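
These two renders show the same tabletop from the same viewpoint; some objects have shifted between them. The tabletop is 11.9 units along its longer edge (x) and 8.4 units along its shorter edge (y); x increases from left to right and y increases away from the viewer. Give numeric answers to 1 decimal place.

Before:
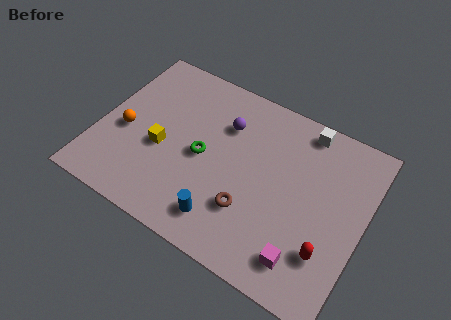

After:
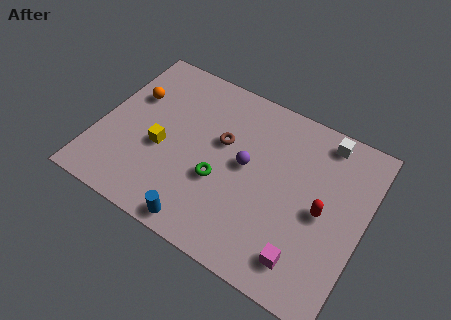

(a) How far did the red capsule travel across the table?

1.8

From (10.6, 2.3) to (10.1, 4.0), the red capsule covered √(0.5² + 1.7²) ≈ 1.8 units.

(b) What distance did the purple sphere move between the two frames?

1.9

The purple sphere was near (5.4, 6.0) before and (6.6, 4.5) after, so it travelled √(1.2² + 1.5²) ≈ 1.9 units.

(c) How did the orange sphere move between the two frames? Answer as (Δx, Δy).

(0.0, 1.9)

The orange sphere started near (1.2, 3.6) and ended near (1.2, 5.5).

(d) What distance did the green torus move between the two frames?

1.2

The green torus was near (4.7, 4.0) before and (5.6, 3.2) after, so it travelled √(0.9² + 0.8²) ≈ 1.2 units.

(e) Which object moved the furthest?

the brown torus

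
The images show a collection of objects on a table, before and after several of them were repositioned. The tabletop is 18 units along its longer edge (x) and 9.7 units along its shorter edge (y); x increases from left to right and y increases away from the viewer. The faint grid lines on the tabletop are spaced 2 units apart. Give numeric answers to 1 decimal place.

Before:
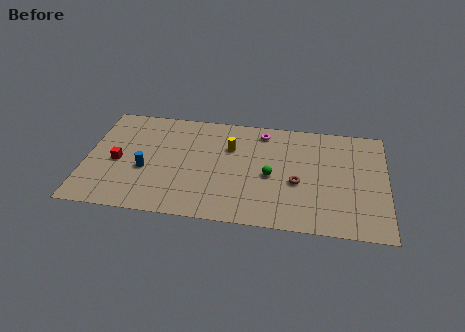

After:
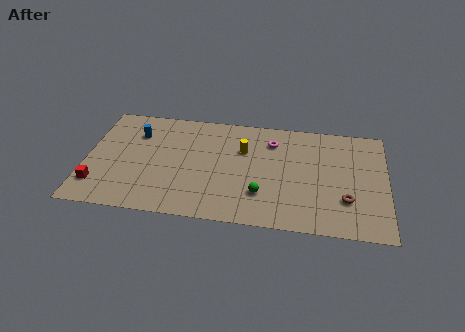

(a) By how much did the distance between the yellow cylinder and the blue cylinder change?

+0.8

The distance was about 5.7 in the first image and 6.5 in the second, so they moved 0.8 units further apart.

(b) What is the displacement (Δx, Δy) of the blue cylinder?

(-0.7, 3.2)

From the two frames, the blue cylinder sits at roughly (3.6, 3.9) before and (2.9, 7.1) after.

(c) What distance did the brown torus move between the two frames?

3.1

The brown torus was near (12.7, 4.0) before and (15.6, 2.9) after, so it travelled √(2.9² + 1.1²) ≈ 3.1 units.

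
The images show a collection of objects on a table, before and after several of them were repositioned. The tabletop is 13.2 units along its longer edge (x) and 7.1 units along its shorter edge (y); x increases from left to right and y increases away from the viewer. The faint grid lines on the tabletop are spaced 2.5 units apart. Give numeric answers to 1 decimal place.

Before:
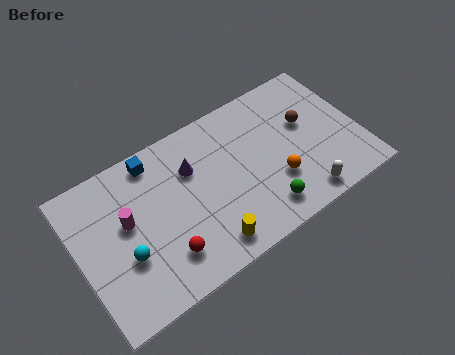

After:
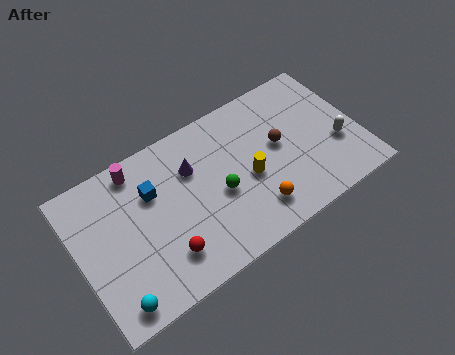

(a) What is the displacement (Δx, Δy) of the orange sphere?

(-1.2, -0.8)

The orange sphere was at about (9.1, 2.3) and moved to about (7.9, 1.5).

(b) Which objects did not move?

the red sphere and the purple cone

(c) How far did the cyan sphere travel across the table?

1.9

The cyan sphere moved from about (2.0, 2.6) to (1.2, 0.9), a distance of √(0.8² + 1.7²) ≈ 1.9.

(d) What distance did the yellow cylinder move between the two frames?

3.0

The yellow cylinder was near (5.6, 1.1) before and (7.9, 3.1) after, so it travelled √(2.3² + 2.0²) ≈ 3.0 units.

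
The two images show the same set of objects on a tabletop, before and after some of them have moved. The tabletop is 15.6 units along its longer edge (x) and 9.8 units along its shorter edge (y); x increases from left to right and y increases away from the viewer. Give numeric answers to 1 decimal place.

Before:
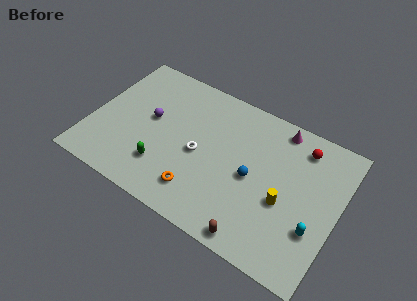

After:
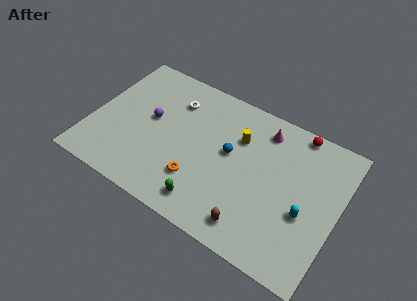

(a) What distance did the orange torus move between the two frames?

0.7

From (7.3, 2.0) to (7.1, 2.7), the orange torus covered √(0.2² + 0.7²) ≈ 0.7 units.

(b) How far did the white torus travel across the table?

3.6

The white torus moved from about (6.9, 4.5) to (4.8, 7.4), a distance of √(2.1² + 2.9²) ≈ 3.6.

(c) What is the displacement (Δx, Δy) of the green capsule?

(3.0, -1.0)

The green capsule was at about (4.9, 2.5) and moved to about (7.9, 1.5).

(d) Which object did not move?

the purple sphere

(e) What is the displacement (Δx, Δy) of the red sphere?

(-0.4, 0.9)

From the two frames, the red sphere sits at roughly (12.9, 8.1) before and (12.5, 9.0) after.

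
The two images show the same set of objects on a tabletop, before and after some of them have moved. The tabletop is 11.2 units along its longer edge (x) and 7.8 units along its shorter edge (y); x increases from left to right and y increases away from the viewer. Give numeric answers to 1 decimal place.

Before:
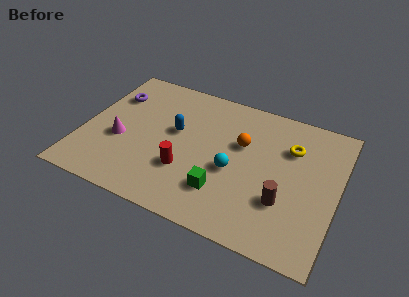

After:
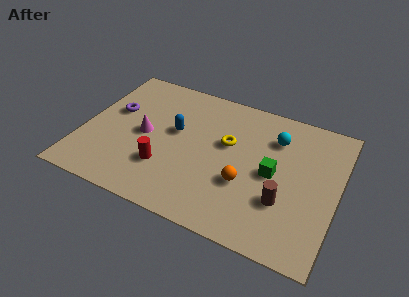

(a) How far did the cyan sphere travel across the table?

3.0

The cyan sphere was near (6.7, 3.3) before and (8.3, 5.8) after, so it travelled √(1.6² + 2.5²) ≈ 3.0 units.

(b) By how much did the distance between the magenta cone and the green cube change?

+0.9

The distance was about 4.8 in the first image and 5.7 in the second, so they moved 0.9 units further apart.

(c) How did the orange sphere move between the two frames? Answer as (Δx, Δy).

(0.4, -2.1)

The orange sphere was at about (6.9, 4.9) and moved to about (7.3, 2.8).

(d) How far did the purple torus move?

0.9

The purple torus moved from about (1.0, 5.6) to (1.2, 4.7), a distance of √(0.2² + 0.9²) ≈ 0.9.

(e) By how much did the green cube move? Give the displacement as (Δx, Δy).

(2.0, 1.8)

The green cube started near (6.4, 2.0) and ended near (8.4, 3.8).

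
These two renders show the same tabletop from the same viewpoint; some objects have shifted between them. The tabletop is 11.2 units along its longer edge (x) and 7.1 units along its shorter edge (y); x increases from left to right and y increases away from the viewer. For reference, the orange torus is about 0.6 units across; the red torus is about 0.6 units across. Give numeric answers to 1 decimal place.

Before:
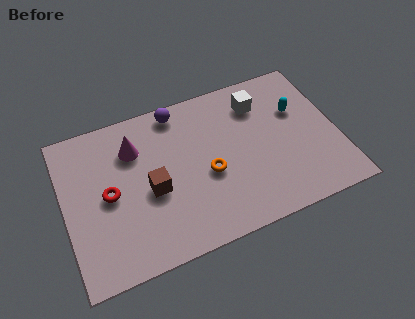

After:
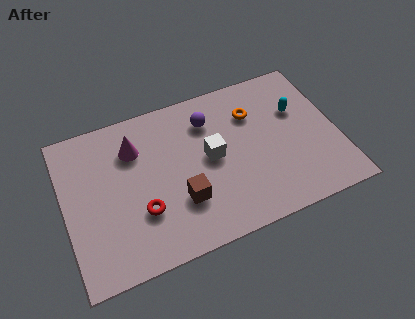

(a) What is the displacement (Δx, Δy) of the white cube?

(-2.2, -1.8)

The white cube started near (8.2, 5.5) and ended near (6.0, 3.7).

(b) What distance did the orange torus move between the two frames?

3.0

From (5.8, 3.0) to (7.9, 5.1), the orange torus covered √(2.1² + 2.1²) ≈ 3.0 units.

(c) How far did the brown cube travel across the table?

1.4

From (3.5, 3.1) to (4.6, 2.2), the brown cube covered √(1.1² + 0.9²) ≈ 1.4 units.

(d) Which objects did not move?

the cyan capsule and the magenta cone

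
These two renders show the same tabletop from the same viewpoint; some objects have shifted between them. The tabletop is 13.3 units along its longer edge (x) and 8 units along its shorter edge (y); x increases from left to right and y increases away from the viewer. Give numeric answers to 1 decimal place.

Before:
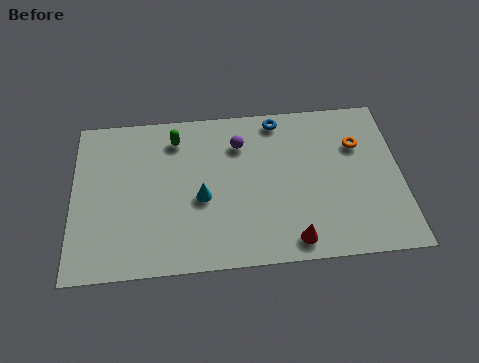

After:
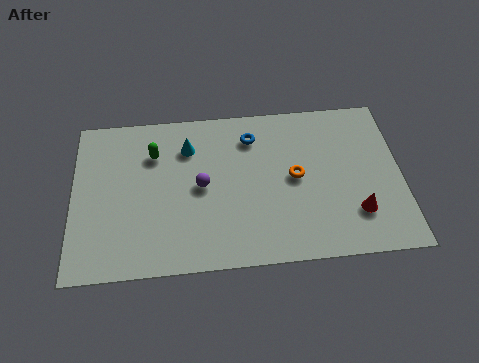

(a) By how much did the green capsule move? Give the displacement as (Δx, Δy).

(-0.9, -0.7)

The green capsule started near (4.2, 6.5) and ended near (3.3, 5.8).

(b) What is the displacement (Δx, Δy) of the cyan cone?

(-0.5, 2.6)

The cyan cone started near (5.2, 3.4) and ended near (4.7, 6.0).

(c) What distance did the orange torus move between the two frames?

3.0

From (11.6, 5.5) to (9.0, 4.1), the orange torus covered √(2.6² + 1.4²) ≈ 3.0 units.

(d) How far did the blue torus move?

1.4

The blue torus moved from about (8.4, 7.1) to (7.3, 6.3), a distance of √(1.1² + 0.8²) ≈ 1.4.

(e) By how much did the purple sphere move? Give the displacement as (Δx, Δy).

(-1.6, -2.0)

The purple sphere started near (6.8, 6.0) and ended near (5.2, 4.0).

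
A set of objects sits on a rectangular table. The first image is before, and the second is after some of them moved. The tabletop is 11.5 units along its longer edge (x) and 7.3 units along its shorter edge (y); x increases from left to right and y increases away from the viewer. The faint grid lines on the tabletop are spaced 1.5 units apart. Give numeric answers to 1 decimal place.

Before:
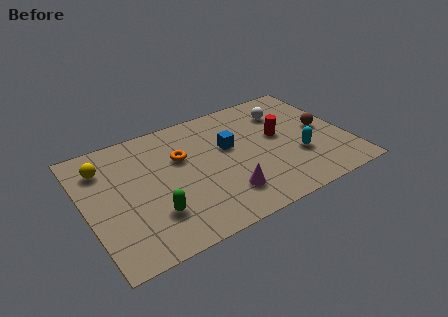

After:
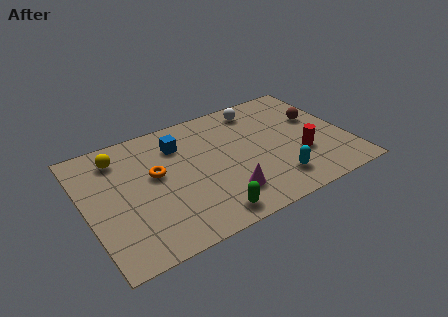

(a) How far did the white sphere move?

1.3

The white sphere was near (9.1, 5.5) before and (8.0, 6.2) after, so it travelled √(1.1² + 0.7²) ≈ 1.3 units.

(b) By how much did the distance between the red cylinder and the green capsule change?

-1.6

They were about 6.3 units apart before and 4.7 after — 1.6 units closer together.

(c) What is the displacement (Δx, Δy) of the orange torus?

(-1.2, -0.5)

The orange torus started near (4.3, 4.7) and ended near (3.1, 4.2).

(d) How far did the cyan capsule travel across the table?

1.6

The cyan capsule was near (9.2, 2.5) before and (8.0, 1.5) after, so it travelled √(1.2² + 1.0²) ≈ 1.6 units.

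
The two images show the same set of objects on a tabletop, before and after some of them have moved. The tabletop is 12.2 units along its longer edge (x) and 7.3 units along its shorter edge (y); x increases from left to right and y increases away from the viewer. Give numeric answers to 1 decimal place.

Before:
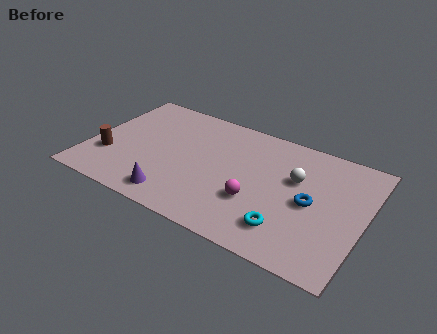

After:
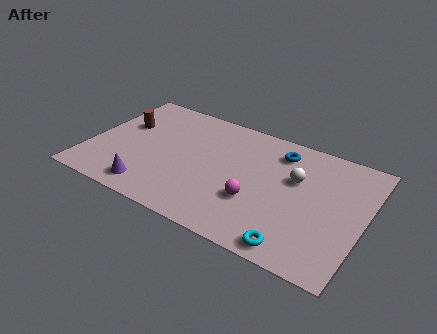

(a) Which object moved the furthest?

the blue torus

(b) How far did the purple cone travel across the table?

1.1

From (4.2, 1.1) to (3.1, 1.1), the purple cone covered √(1.1² + 0.0²) ≈ 1.1 units.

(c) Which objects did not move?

the white sphere and the magenta sphere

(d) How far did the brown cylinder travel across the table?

2.3

The brown cylinder moved from about (1.0, 2.3) to (1.3, 4.6), a distance of √(0.3² + 2.3²) ≈ 2.3.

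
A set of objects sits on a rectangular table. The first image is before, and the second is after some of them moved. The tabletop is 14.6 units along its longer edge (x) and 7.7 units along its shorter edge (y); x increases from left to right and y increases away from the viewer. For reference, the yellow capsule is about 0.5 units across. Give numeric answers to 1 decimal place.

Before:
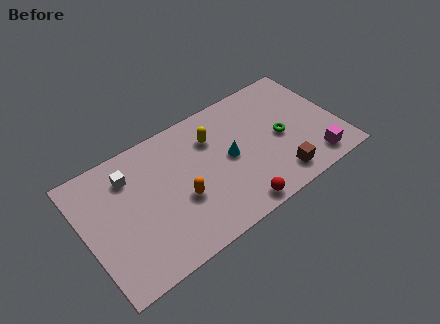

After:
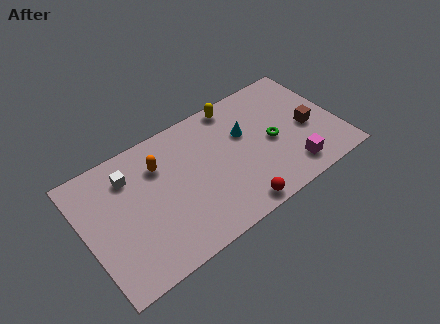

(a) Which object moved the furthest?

the brown cube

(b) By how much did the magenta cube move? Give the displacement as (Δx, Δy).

(-1.3, 0.2)

From the two frames, the magenta cube sits at roughly (12.8, 1.2) before and (11.5, 1.4) after.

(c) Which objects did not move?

the white cube and the red sphere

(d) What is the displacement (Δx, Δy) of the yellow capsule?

(1.6, 1.3)

The yellow capsule started near (7.6, 5.6) and ended near (9.2, 6.9).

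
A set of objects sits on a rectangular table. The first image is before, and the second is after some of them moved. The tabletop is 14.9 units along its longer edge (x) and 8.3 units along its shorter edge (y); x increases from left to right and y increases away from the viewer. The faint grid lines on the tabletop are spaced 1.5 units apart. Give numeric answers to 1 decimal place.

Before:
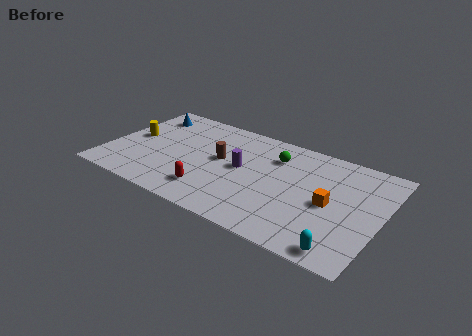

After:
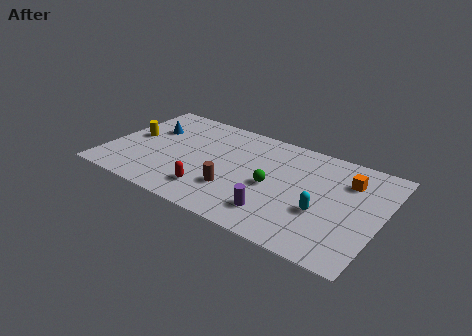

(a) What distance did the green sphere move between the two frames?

2.4

From (8.9, 6.2) to (9.1, 3.8), the green sphere covered √(0.2² + 2.4²) ≈ 2.4 units.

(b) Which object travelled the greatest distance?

the purple cylinder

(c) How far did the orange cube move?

2.3

The orange cube moved from about (12.2, 3.9) to (12.9, 6.1), a distance of √(0.7² + 2.2²) ≈ 2.3.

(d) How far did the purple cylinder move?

3.5

The purple cylinder was near (7.3, 4.4) before and (9.6, 1.8) after, so it travelled √(2.3² + 2.6²) ≈ 3.5 units.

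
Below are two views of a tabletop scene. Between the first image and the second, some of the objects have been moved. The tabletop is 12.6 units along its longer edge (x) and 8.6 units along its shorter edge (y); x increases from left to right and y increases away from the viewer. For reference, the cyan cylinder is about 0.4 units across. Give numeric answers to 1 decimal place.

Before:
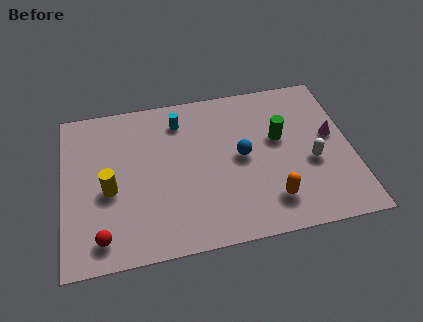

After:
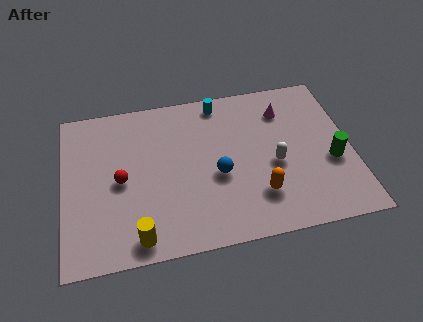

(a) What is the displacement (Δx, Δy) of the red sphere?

(0.9, 2.8)

From the two frames, the red sphere sits at roughly (1.6, 1.3) before and (2.5, 4.1) after.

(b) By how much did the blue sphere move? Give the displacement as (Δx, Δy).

(-1.1, -0.8)

From the two frames, the blue sphere sits at roughly (7.8, 4.4) before and (6.7, 3.6) after.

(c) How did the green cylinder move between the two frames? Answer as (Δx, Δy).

(2.2, -1.7)

The green cylinder started near (9.5, 5.1) and ended near (11.7, 3.4).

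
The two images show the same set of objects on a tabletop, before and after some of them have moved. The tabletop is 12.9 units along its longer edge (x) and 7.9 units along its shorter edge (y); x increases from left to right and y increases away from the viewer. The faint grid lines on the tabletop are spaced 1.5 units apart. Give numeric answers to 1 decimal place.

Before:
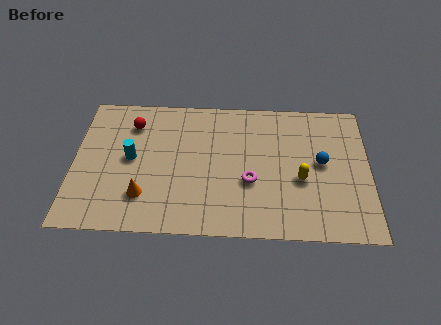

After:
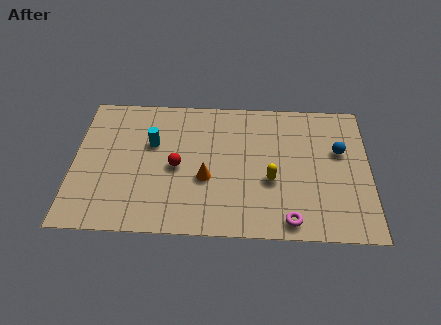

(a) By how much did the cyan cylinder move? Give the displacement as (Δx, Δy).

(0.9, 0.9)

The cyan cylinder started near (2.5, 4.1) and ended near (3.4, 5.0).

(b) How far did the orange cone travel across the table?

2.9

From (3.1, 2.0) to (5.8, 3.1), the orange cone covered √(2.7² + 1.1²) ≈ 2.9 units.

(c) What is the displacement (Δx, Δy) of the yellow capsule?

(-1.3, -0.1)

The yellow capsule started near (9.9, 3.2) and ended near (8.6, 3.1).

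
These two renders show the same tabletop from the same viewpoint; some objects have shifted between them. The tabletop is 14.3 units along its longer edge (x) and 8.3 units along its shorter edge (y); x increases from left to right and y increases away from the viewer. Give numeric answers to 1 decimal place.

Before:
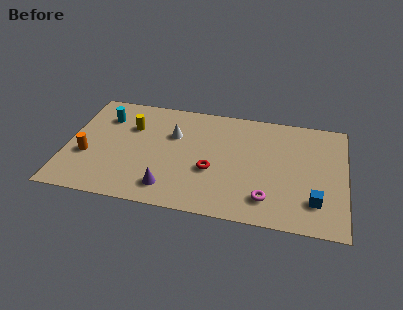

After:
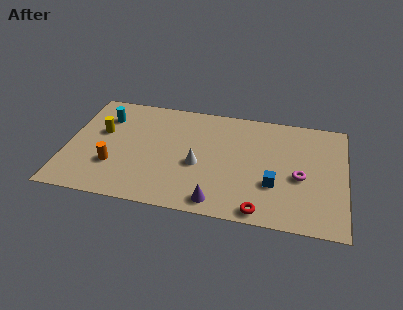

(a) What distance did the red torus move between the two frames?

3.5

The red torus moved from about (7.5, 3.2) to (10.1, 0.8), a distance of √(2.6² + 2.4²) ≈ 3.5.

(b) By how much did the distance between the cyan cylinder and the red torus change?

+3.5

They were about 6.4 units apart before and 9.9 after — 3.5 units further apart.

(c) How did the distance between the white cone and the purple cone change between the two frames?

-1.3

The distance was about 4.0 in the first image and 2.7 in the second, so they moved 1.3 units closer together.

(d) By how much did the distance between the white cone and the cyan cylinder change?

+2.0

The distance was about 3.7 in the first image and 5.7 in the second, so they moved 2.0 units further apart.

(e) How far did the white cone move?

2.4

The white cone moved from about (5.4, 5.5) to (6.8, 3.5), a distance of √(1.4² + 2.0²) ≈ 2.4.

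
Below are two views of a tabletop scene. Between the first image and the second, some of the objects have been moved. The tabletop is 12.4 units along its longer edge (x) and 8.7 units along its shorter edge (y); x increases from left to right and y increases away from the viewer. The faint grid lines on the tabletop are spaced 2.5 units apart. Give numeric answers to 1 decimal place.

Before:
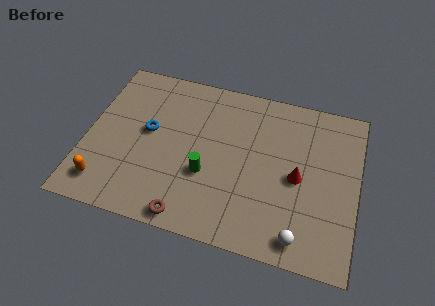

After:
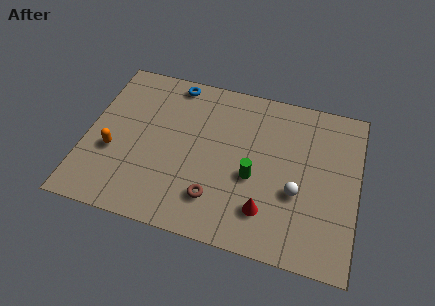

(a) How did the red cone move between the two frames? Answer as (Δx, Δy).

(-1.3, -2.1)

The red cone started near (9.7, 4.1) and ended near (8.4, 2.0).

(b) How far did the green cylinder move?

2.1

From (5.6, 3.2) to (7.7, 3.6), the green cylinder covered √(2.1² + 0.4²) ≈ 2.1 units.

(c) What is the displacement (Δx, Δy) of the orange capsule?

(0.2, 1.8)

The orange capsule was at about (1.1, 1.5) and moved to about (1.3, 3.3).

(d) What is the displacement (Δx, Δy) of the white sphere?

(-0.3, 2.2)

From the two frames, the white sphere sits at roughly (10.0, 1.1) before and (9.7, 3.3) after.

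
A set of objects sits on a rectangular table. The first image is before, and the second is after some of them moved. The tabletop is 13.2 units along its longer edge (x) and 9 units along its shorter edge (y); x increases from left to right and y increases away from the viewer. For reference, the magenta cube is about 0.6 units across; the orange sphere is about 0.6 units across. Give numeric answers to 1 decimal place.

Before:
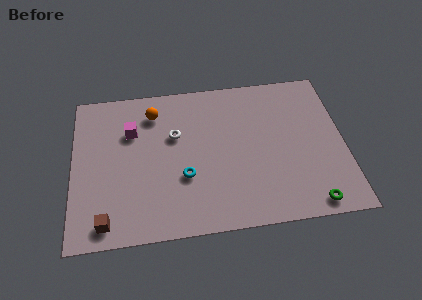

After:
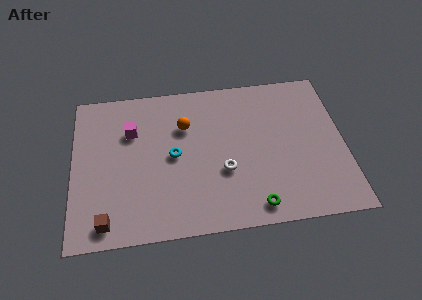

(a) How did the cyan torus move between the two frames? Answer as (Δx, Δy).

(-0.5, 1.3)

The cyan torus was at about (5.4, 3.2) and moved to about (4.9, 4.5).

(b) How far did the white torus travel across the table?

3.3

From (5.0, 5.7) to (7.3, 3.3), the white torus covered √(2.3² + 2.4²) ≈ 3.3 units.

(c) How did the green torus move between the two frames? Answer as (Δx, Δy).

(-2.7, 0.2)

From the two frames, the green torus sits at roughly (11.4, 0.9) before and (8.7, 1.1) after.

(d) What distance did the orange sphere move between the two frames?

1.8

The orange sphere was near (4.0, 7.2) before and (5.5, 6.2) after, so it travelled √(1.5² + 1.0²) ≈ 1.8 units.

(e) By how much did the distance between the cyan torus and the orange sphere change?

-2.4

They were about 4.2 units apart before and 1.8 after — 2.4 units closer together.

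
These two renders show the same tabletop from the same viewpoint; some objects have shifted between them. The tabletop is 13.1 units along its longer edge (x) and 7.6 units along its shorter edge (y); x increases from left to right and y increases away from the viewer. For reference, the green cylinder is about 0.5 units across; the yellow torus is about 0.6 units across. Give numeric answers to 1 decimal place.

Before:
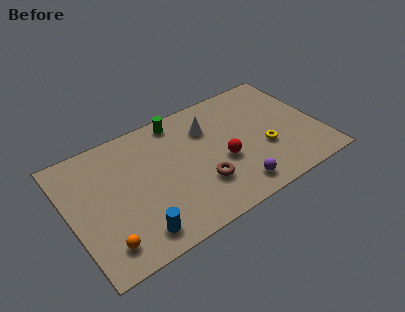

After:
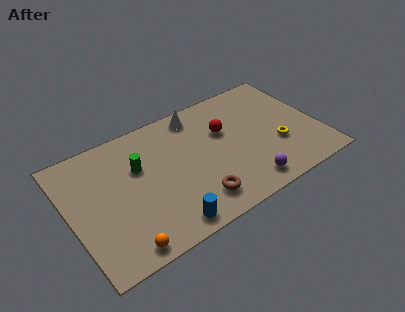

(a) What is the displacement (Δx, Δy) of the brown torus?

(-0.4, -0.8)

The brown torus started near (6.6, 2.3) and ended near (6.2, 1.5).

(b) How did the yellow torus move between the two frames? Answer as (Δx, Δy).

(0.7, -0.1)

From the two frames, the yellow torus sits at roughly (10.1, 2.8) before and (10.8, 2.7) after.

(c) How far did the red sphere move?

1.8

The red sphere was near (7.9, 3.1) before and (8.3, 4.9) after, so it travelled √(0.4² + 1.8²) ≈ 1.8 units.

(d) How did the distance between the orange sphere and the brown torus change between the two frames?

-1.2

The distance was about 5.3 in the first image and 4.1 in the second, so they moved 1.2 units closer together.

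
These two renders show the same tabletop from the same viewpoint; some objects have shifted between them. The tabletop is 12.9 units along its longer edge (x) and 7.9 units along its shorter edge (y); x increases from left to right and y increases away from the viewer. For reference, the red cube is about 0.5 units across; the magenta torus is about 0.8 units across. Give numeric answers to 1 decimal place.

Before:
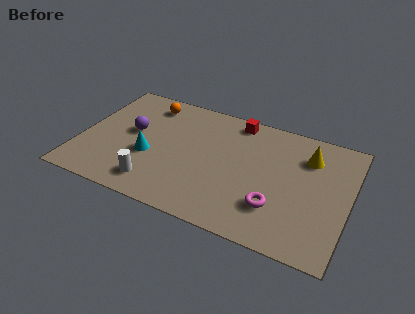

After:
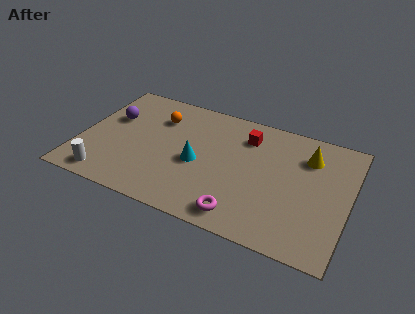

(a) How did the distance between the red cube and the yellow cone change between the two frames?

-0.8

The distance was about 3.8 in the first image and 3.0 in the second, so they moved 0.8 units closer together.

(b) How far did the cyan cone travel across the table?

2.3

The cyan cone was near (3.4, 3.1) before and (5.7, 3.5) after, so it travelled √(2.3² + 0.4²) ≈ 2.3 units.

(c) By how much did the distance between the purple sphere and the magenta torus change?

+0.3

They were about 7.5 units apart before and 7.8 after — 0.3 units further apart.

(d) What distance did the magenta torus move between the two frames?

1.9

From (9.6, 2.2) to (8.1, 1.1), the magenta torus covered √(1.5² + 1.1²) ≈ 1.9 units.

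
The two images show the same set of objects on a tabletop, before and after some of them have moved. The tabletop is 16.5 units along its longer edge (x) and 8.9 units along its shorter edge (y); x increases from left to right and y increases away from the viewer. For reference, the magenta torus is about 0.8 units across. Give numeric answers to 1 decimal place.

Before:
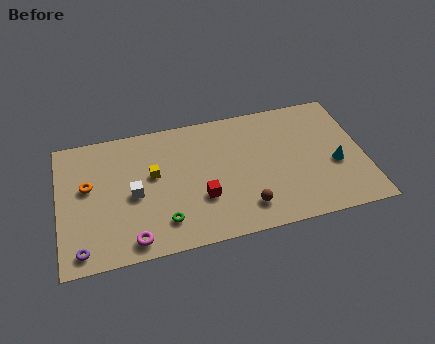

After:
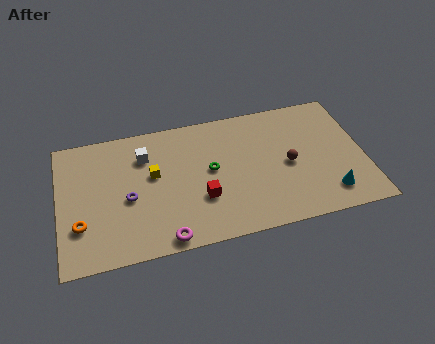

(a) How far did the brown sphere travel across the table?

3.5

The brown sphere was near (9.9, 1.8) before and (12.4, 4.2) after, so it travelled √(2.5² + 2.4²) ≈ 3.5 units.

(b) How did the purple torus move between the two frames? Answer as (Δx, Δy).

(2.6, 2.8)

The purple torus was at about (1.1, 1.1) and moved to about (3.7, 3.9).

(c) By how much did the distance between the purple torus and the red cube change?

-2.8

The distance was about 6.8 in the first image and 4.0 in the second, so they moved 2.8 units closer together.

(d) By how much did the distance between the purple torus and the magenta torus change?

+0.9

They were about 2.7 units apart before and 3.6 after — 0.9 units further apart.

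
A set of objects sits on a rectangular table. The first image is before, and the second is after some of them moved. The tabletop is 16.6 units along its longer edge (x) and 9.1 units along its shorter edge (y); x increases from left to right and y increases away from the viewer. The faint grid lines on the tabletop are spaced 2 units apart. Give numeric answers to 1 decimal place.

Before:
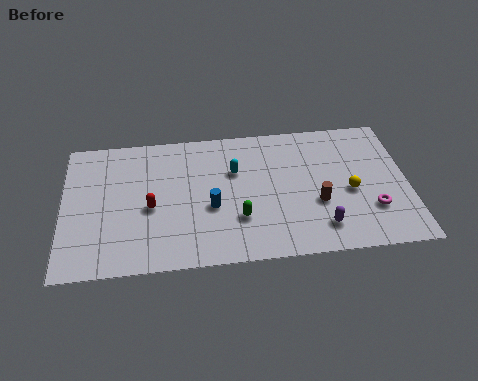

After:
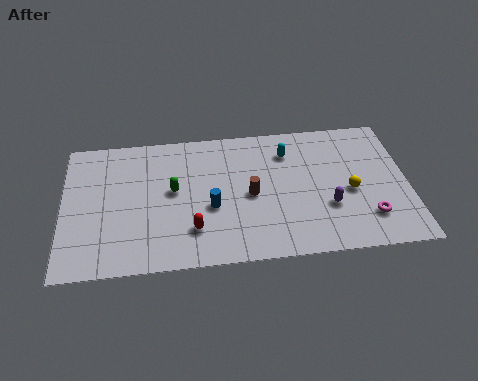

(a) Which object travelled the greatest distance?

the green capsule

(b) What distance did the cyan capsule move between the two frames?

2.8

From (8.3, 6.0) to (10.9, 7.0), the cyan capsule covered √(2.6² + 1.0²) ≈ 2.8 units.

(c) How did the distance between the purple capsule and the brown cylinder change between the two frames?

+2.3

They were about 1.6 units apart before and 3.9 after — 2.3 units further apart.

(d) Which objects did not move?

the yellow sphere and the blue cylinder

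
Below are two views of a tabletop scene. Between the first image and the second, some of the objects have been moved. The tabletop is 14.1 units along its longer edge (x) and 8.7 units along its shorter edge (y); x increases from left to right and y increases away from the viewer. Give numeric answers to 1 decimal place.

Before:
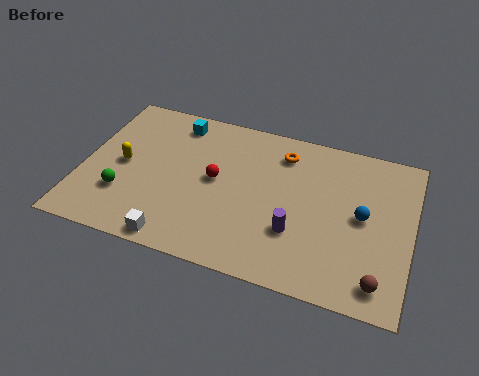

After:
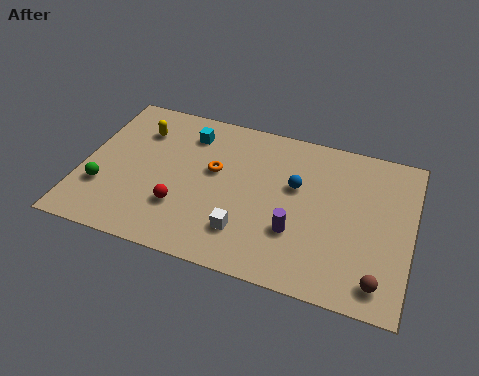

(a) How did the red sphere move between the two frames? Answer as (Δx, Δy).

(-1.3, -2.0)

The red sphere started near (5.7, 4.6) and ended near (4.4, 2.6).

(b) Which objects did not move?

the purple cylinder and the brown sphere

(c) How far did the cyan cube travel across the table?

0.8

The cyan cube was near (3.7, 7.4) before and (4.3, 6.9) after, so it travelled √(0.6² + 0.5²) ≈ 0.8 units.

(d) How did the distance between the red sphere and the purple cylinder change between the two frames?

+0.9

Before: roughly 4.0 units apart; after: 4.9. That's 0.9 units further apart.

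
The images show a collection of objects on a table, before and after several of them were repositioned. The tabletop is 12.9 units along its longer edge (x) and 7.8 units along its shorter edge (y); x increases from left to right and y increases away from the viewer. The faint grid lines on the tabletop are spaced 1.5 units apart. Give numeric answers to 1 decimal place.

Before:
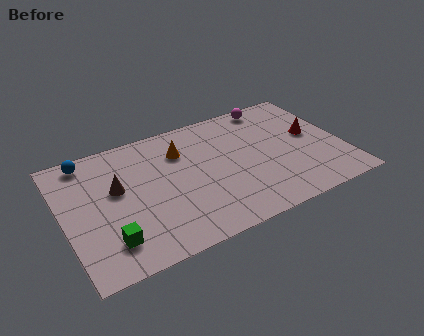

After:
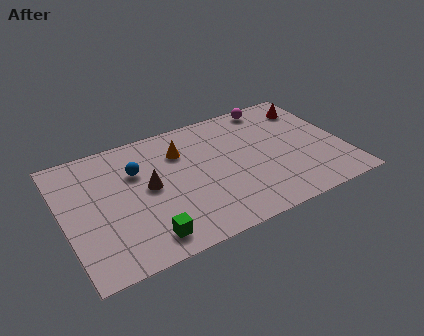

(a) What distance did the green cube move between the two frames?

1.7

The green cube moved from about (1.8, 1.7) to (3.4, 1.2), a distance of √(1.6² + 0.5²) ≈ 1.7.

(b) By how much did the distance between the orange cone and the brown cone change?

-1.0

Before: roughly 3.3 units apart; after: 2.3. That's 1.0 units closer together.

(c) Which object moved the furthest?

the blue sphere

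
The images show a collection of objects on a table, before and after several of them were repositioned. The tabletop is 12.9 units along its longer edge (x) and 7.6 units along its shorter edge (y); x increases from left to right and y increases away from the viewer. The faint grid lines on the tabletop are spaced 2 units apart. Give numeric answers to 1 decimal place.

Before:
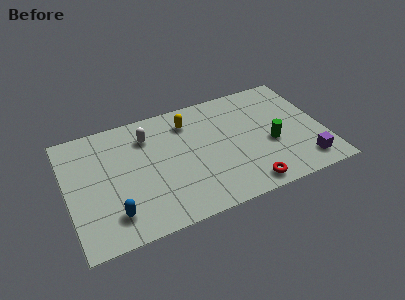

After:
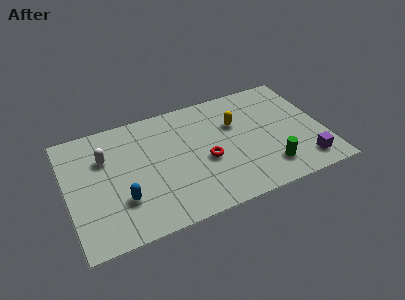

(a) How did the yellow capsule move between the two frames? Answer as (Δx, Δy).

(2.3, -1.0)

The yellow capsule was at about (6.3, 6.0) and moved to about (8.6, 5.0).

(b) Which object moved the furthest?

the red torus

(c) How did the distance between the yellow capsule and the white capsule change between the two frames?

+4.5

Before: roughly 2.1 units apart; after: 6.6. That's 4.5 units further apart.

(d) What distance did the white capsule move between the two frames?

2.3

The white capsule was near (4.2, 5.8) before and (2.0, 5.2) after, so it travelled √(2.2² + 0.6²) ≈ 2.3 units.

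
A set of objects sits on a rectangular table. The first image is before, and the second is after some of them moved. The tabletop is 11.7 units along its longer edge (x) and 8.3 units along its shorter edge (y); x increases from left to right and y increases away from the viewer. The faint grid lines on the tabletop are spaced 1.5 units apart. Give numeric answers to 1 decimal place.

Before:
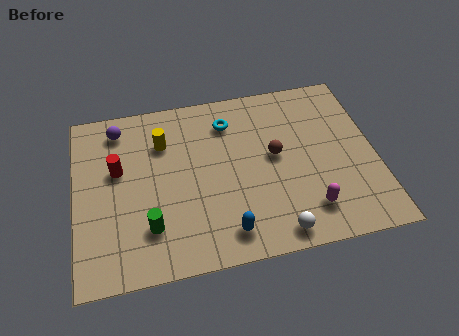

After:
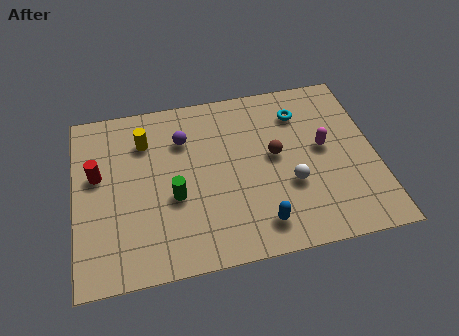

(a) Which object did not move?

the brown sphere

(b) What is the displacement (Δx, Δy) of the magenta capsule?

(0.8, 2.8)

From the two frames, the magenta capsule sits at roughly (8.9, 1.7) before and (9.7, 4.5) after.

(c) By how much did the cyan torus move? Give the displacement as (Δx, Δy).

(2.8, -0.1)

From the two frames, the cyan torus sits at roughly (6.1, 6.5) before and (8.9, 6.4) after.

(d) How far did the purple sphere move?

2.7

From (1.8, 7.0) to (4.3, 6.0), the purple sphere covered √(2.5² + 1.0²) ≈ 2.7 units.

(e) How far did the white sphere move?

2.2

The white sphere was near (7.6, 0.9) before and (8.3, 3.0) after, so it travelled √(0.7² + 2.1²) ≈ 2.2 units.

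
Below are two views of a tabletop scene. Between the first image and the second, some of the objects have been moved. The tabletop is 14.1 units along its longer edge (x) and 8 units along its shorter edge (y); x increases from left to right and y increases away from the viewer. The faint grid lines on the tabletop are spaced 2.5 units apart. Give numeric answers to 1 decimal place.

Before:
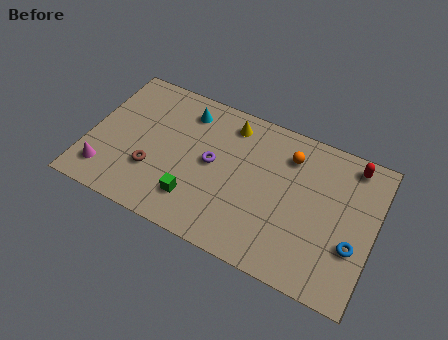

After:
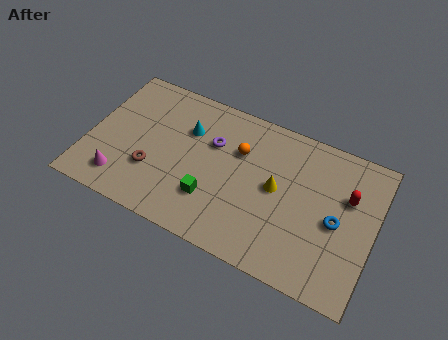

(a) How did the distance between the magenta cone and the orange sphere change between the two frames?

-3.1

They were about 9.8 units apart before and 6.7 after — 3.1 units closer together.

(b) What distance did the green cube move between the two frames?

0.9

From (5.5, 1.9) to (6.3, 2.3), the green cube covered √(0.8² + 0.4²) ≈ 0.9 units.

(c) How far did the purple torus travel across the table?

1.1

From (6.1, 4.2) to (6.0, 5.3), the purple torus covered √(0.1² + 1.1²) ≈ 1.1 units.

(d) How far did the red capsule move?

1.8

The red capsule moved from about (12.7, 7.0) to (12.7, 5.2), a distance of √(0.0² + 1.8²) ≈ 1.8.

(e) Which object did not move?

the brown torus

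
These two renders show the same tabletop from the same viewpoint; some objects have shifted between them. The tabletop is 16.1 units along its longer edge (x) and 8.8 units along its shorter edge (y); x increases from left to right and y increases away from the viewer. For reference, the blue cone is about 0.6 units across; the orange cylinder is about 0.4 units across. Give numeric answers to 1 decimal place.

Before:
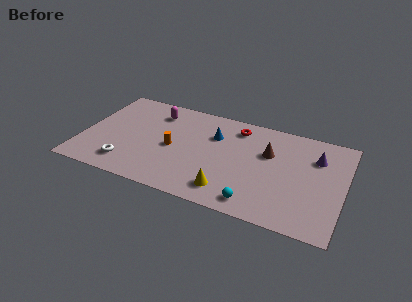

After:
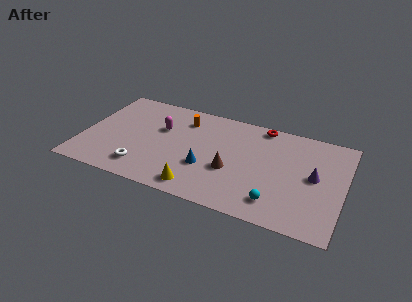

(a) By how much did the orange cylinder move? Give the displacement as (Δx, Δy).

(0.4, 2.8)

The orange cylinder started near (5.6, 4.1) and ended near (6.0, 6.9).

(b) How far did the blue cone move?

3.0

The blue cone was near (8.0, 6.1) before and (7.8, 3.1) after, so it travelled √(0.2² + 3.0²) ≈ 3.0 units.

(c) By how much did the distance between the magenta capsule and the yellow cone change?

-2.2

The distance was about 7.4 in the first image and 5.2 in the second, so they moved 2.2 units closer together.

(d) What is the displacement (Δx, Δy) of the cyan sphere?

(1.2, 0.5)

The cyan sphere started near (11.0, 1.2) and ended near (12.2, 1.7).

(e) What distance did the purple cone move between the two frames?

1.7

From (14.3, 6.3) to (14.3, 4.6), the purple cone covered √(0.0² + 1.7²) ≈ 1.7 units.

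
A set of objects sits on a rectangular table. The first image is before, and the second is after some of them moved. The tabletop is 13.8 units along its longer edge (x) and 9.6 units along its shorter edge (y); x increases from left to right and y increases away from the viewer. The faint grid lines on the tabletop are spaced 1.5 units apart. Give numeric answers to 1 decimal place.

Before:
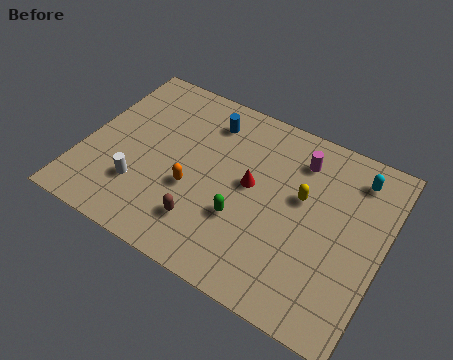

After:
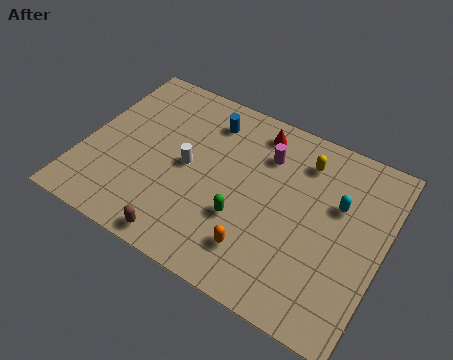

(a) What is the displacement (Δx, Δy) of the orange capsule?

(3.3, -1.6)

From the two frames, the orange capsule sits at roughly (5.2, 3.7) before and (8.5, 2.1) after.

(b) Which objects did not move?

the blue cylinder and the green capsule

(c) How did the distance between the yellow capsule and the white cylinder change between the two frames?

-2.0

Before: roughly 7.7 units apart; after: 5.7. That's 2.0 units closer together.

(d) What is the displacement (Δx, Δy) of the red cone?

(-0.2, 3.0)

The red cone was at about (7.7, 5.2) and moved to about (7.5, 8.2).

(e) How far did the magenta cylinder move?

1.6

From (9.6, 7.6) to (8.1, 7.1), the magenta cylinder covered √(1.5² + 0.5²) ≈ 1.6 units.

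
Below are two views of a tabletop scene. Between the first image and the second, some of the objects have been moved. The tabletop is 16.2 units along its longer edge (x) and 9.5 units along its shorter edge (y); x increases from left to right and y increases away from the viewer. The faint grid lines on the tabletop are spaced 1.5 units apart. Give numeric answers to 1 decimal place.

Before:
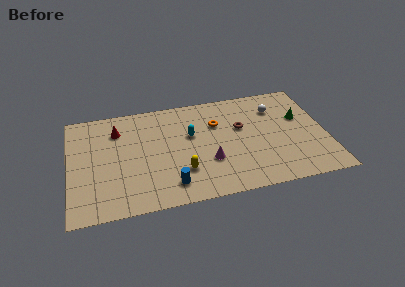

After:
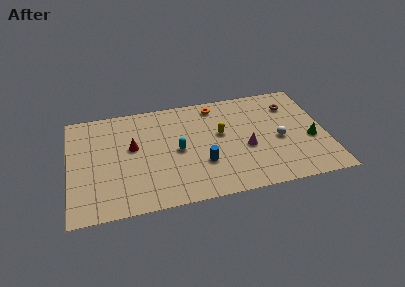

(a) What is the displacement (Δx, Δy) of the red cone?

(0.9, -1.7)

From the two frames, the red cone sits at roughly (3.1, 7.2) before and (4.0, 5.5) after.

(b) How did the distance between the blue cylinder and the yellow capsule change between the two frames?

+1.4

Before: roughly 1.3 units apart; after: 2.7. That's 1.4 units further apart.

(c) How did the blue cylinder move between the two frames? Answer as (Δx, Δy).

(2.1, 1.4)

The blue cylinder started near (6.2, 1.7) and ended near (8.3, 3.1).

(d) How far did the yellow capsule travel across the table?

3.8

From (7.0, 2.7) to (9.6, 5.5), the yellow capsule covered √(2.6² + 2.8²) ≈ 3.8 units.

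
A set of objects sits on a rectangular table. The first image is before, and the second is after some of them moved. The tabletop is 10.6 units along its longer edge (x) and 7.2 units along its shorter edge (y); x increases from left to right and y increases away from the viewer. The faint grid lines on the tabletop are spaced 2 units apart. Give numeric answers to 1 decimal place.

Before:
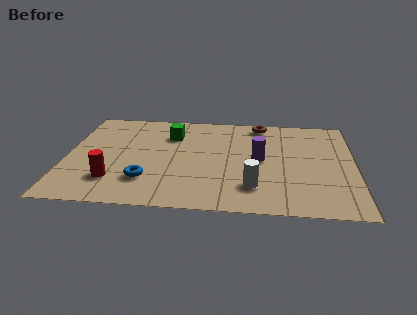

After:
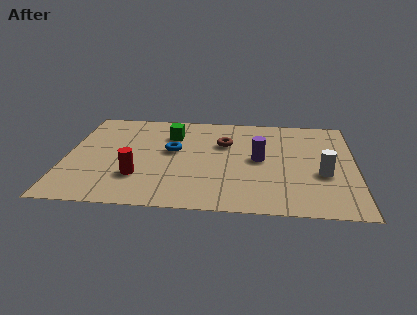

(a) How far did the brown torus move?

2.1

The brown torus moved from about (7.1, 6.4) to (5.8, 4.8), a distance of √(1.3² + 1.6²) ≈ 2.1.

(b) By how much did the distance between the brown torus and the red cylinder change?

-2.9

They were about 7.0 units apart before and 4.1 after — 2.9 units closer together.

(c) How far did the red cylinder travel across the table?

0.9

The red cylinder moved from about (1.8, 1.8) to (2.7, 2.1), a distance of √(0.9² + 0.3²) ≈ 0.9.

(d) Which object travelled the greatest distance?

the white cylinder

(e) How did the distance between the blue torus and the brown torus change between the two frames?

-4.1

Before: roughly 6.1 units apart; after: 2.0. That's 4.1 units closer together.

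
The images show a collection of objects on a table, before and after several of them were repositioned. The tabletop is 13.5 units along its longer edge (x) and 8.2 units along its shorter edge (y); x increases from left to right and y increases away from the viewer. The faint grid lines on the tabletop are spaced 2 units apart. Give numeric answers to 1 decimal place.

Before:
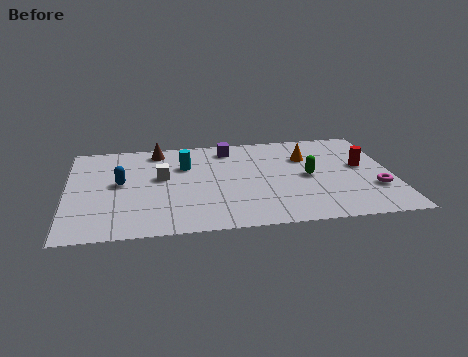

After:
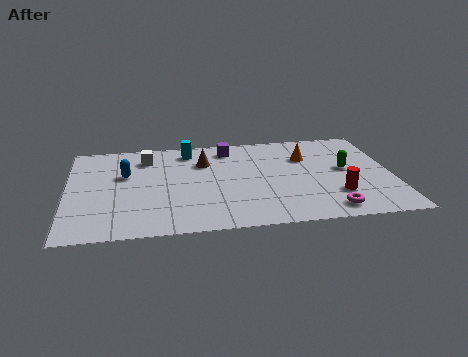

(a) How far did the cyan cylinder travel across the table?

1.3

From (4.9, 5.6) to (5.1, 6.9), the cyan cylinder covered √(0.2² + 1.3²) ≈ 1.3 units.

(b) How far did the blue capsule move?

0.7

From (2.2, 4.4) to (2.4, 5.1), the blue capsule covered √(0.2² + 0.7²) ≈ 0.7 units.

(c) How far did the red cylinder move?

2.6

From (12.3, 4.6) to (11.1, 2.3), the red cylinder covered √(1.2² + 2.3²) ≈ 2.6 units.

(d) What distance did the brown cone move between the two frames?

2.3

The brown cone was near (3.8, 7.1) before and (5.7, 5.8) after, so it travelled √(1.9² + 1.3²) ≈ 2.3 units.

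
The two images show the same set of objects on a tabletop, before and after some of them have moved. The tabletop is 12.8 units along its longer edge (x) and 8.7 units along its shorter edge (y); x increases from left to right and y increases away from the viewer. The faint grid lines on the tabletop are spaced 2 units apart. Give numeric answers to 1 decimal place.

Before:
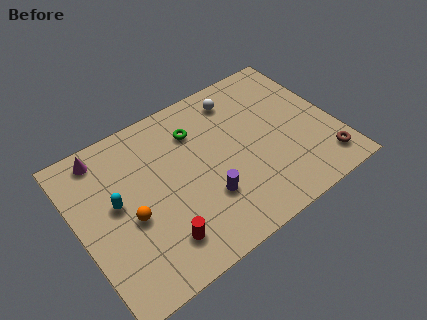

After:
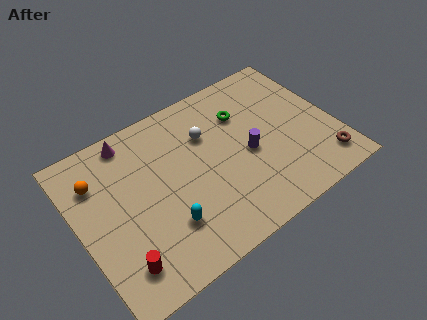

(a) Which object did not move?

the brown torus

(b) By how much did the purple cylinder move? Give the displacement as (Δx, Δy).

(2.4, 1.2)

The purple cylinder started near (6.0, 2.7) and ended near (8.4, 3.9).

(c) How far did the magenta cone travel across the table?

1.4

The magenta cone moved from about (1.7, 7.6) to (3.1, 7.7), a distance of √(1.4² + 0.1²) ≈ 1.4.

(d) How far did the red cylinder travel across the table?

2.0

From (3.5, 1.8) to (1.5, 1.7), the red cylinder covered √(2.0² + 0.1²) ≈ 2.0 units.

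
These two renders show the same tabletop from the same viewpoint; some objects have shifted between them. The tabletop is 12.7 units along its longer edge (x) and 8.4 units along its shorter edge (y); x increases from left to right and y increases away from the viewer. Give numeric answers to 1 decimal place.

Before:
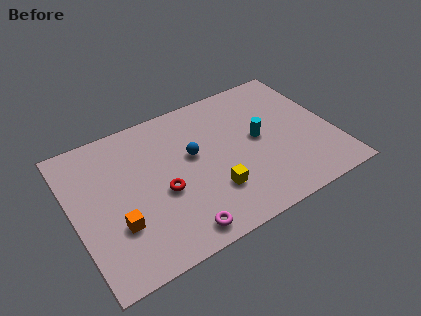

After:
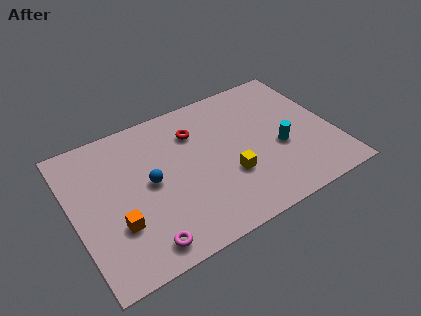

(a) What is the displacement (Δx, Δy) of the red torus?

(2.0, 2.7)

The red torus started near (4.2, 3.5) and ended near (6.2, 6.2).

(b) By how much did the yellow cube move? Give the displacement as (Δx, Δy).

(0.9, 0.5)

From the two frames, the yellow cube sits at roughly (6.5, 2.4) before and (7.4, 2.9) after.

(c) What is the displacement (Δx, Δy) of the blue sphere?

(-2.2, -0.6)

The blue sphere was at about (5.9, 4.9) and moved to about (3.7, 4.3).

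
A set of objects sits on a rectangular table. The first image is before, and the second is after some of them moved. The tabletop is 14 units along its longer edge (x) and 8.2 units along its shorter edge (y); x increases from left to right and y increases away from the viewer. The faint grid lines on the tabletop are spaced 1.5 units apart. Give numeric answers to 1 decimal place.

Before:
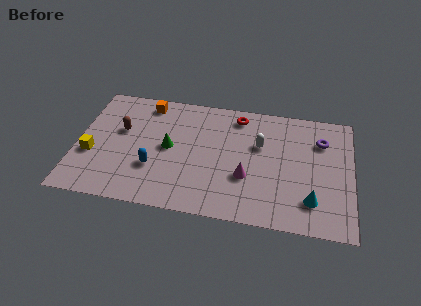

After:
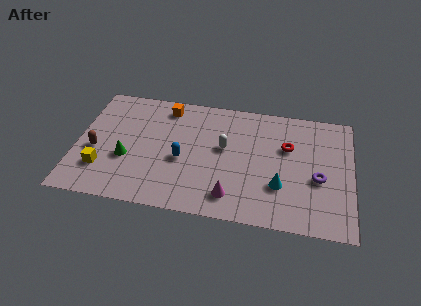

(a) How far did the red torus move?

3.1

The red torus was near (8.1, 7.0) before and (10.7, 5.3) after, so it travelled √(2.6² + 1.7²) ≈ 3.1 units.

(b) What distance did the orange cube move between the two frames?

1.0

The orange cube was near (3.4, 7.1) before and (4.4, 7.0) after, so it travelled √(1.0² + 0.1²) ≈ 1.0 units.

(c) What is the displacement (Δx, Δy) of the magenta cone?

(-0.7, -1.4)

From the two frames, the magenta cone sits at roughly (8.7, 2.9) before and (8.0, 1.5) after.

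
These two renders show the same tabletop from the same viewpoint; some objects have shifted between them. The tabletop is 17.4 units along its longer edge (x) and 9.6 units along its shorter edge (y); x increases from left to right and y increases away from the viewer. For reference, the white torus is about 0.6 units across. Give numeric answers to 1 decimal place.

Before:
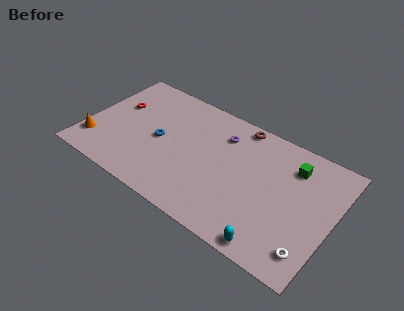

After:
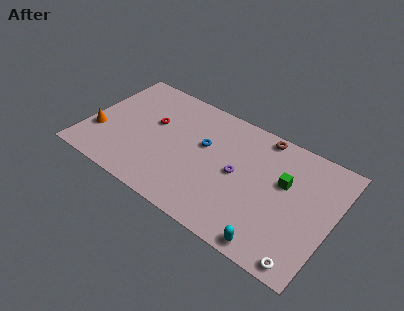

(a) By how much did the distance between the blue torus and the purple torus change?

-2.1

The distance was about 4.9 in the first image and 2.8 in the second, so they moved 2.1 units closer together.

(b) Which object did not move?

the cyan capsule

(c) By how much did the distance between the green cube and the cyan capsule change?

-1.5

The distance was about 6.5 in the first image and 5.0 in the second, so they moved 1.5 units closer together.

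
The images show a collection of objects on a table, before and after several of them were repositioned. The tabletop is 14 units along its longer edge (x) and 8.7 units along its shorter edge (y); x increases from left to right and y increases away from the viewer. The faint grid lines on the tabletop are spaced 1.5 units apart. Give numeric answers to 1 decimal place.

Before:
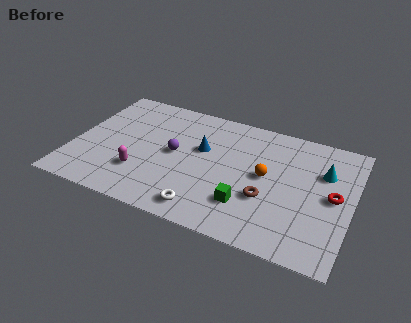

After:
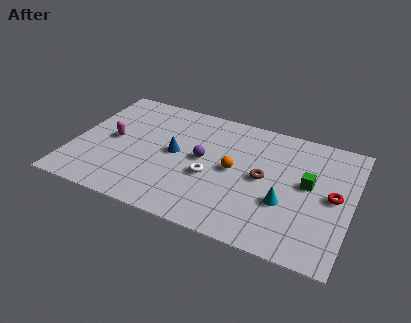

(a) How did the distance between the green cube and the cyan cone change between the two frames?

-3.0

The distance was about 5.0 in the first image and 2.0 in the second, so they moved 3.0 units closer together.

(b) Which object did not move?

the red torus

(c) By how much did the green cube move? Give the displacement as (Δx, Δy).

(2.8, 2.5)

The green cube started near (9.0, 2.3) and ended near (11.8, 4.8).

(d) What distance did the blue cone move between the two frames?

1.5

From (6.4, 5.3) to (5.1, 4.5), the blue cone covered √(1.3² + 0.8²) ≈ 1.5 units.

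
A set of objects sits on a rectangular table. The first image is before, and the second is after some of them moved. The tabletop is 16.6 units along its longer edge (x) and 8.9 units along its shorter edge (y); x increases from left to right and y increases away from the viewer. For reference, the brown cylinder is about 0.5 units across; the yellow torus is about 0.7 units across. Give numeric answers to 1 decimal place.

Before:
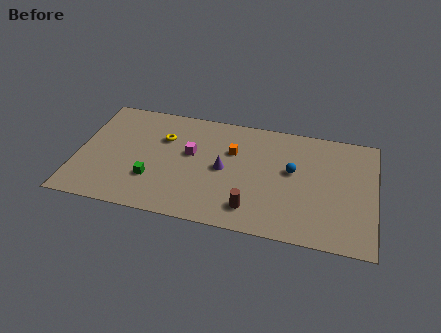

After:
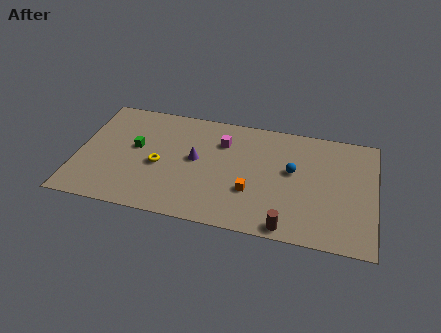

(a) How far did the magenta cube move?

2.1

The magenta cube was near (6.3, 5.2) before and (8.0, 6.5) after, so it travelled √(1.7² + 1.3²) ≈ 2.1 units.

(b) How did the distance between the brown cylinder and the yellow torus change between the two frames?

+1.1

The distance was about 6.8 in the first image and 7.9 in the second, so they moved 1.1 units further apart.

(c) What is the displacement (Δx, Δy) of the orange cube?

(1.2, -2.9)

The orange cube was at about (8.6, 5.9) and moved to about (9.8, 3.0).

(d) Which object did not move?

the blue sphere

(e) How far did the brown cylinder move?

2.2

The brown cylinder was near (9.9, 1.7) before and (11.9, 0.8) after, so it travelled √(2.0² + 0.9²) ≈ 2.2 units.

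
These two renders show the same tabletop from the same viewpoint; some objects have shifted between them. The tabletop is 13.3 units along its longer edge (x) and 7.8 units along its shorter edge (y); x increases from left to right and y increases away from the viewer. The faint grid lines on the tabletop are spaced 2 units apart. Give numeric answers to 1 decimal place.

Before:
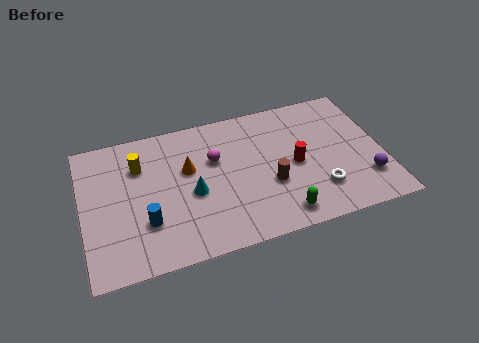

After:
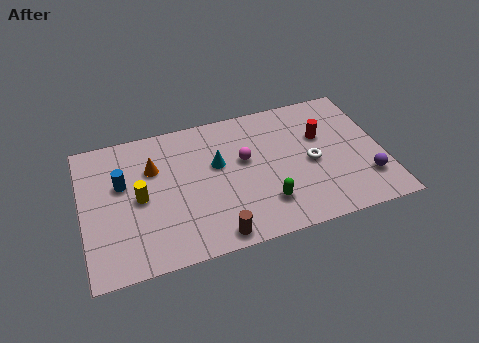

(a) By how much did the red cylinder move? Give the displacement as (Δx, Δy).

(1.3, 1.3)

The red cylinder was at about (9.4, 3.7) and moved to about (10.7, 5.0).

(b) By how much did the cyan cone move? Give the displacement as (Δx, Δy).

(1.2, 1.3)

From the two frames, the cyan cone sits at roughly (4.8, 3.4) before and (6.0, 4.7) after.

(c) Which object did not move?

the purple sphere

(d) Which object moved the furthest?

the brown cylinder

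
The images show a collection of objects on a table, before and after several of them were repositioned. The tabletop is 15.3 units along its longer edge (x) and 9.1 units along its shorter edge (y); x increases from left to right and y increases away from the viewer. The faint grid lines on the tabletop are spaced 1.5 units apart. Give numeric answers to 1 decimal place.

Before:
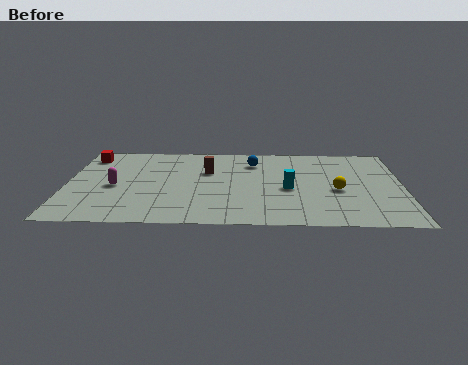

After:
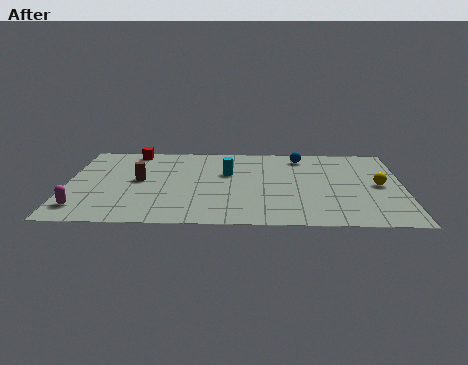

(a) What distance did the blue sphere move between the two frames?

2.3

The blue sphere moved from about (8.5, 7.0) to (10.7, 7.7), a distance of √(2.2² + 0.7²) ≈ 2.3.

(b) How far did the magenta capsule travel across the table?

2.8

From (2.2, 4.1) to (0.8, 1.7), the magenta capsule covered √(1.4² + 2.4²) ≈ 2.8 units.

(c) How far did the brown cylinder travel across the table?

3.3

The brown cylinder was near (6.4, 5.9) before and (3.3, 4.8) after, so it travelled √(3.1² + 1.1²) ≈ 3.3 units.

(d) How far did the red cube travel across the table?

2.1

The red cube moved from about (0.9, 7.5) to (2.9, 8.2), a distance of √(2.0² + 0.7²) ≈ 2.1.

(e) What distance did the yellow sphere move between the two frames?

2.0

The yellow sphere moved from about (12.3, 3.9) to (14.2, 4.5), a distance of √(1.9² + 0.6²) ≈ 2.0.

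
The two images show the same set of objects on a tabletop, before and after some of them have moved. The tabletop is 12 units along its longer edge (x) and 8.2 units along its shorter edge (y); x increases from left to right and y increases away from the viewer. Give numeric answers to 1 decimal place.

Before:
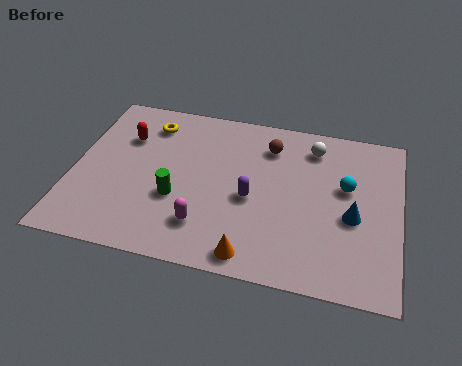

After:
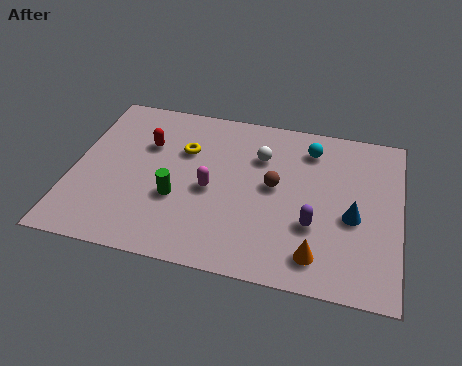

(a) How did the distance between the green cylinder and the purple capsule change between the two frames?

+2.2

They were about 2.8 units apart before and 5.0 after — 2.2 units further apart.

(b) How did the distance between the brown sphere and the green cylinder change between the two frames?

-0.9

The distance was about 4.7 in the first image and 3.8 in the second, so they moved 0.9 units closer together.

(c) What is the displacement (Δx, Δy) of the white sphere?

(-1.9, -0.9)

From the two frames, the white sphere sits at roughly (8.7, 6.7) before and (6.8, 5.8) after.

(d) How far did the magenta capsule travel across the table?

1.8

The magenta capsule moved from about (5.0, 1.9) to (5.1, 3.7), a distance of √(0.1² + 1.8²) ≈ 1.8.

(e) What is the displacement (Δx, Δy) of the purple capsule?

(2.3, -0.8)

From the two frames, the purple capsule sits at roughly (6.6, 3.6) before and (8.9, 2.8) after.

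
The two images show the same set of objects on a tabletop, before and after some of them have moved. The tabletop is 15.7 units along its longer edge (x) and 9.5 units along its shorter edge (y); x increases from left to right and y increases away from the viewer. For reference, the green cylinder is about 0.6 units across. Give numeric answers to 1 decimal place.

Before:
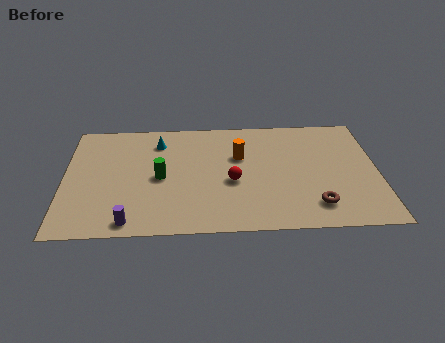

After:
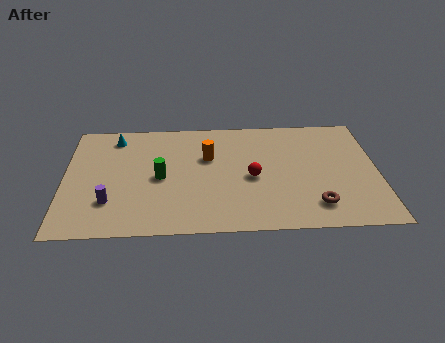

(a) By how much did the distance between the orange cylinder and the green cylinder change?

-1.4

They were about 4.3 units apart before and 2.9 after — 1.4 units closer together.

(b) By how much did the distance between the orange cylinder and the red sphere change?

+0.7

Before: roughly 2.1 units apart; after: 2.8. That's 0.7 units further apart.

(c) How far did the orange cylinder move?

1.6

From (8.8, 6.1) to (7.2, 6.1), the orange cylinder covered √(1.6² + 0.0²) ≈ 1.6 units.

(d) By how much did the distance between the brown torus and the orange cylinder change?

+1.2

They were about 5.6 units apart before and 6.8 after — 1.2 units further apart.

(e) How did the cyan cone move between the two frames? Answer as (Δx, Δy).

(-2.2, 0.5)

The cyan cone was at about (4.7, 7.5) and moved to about (2.5, 8.0).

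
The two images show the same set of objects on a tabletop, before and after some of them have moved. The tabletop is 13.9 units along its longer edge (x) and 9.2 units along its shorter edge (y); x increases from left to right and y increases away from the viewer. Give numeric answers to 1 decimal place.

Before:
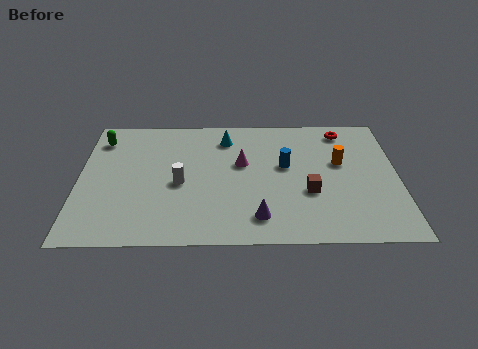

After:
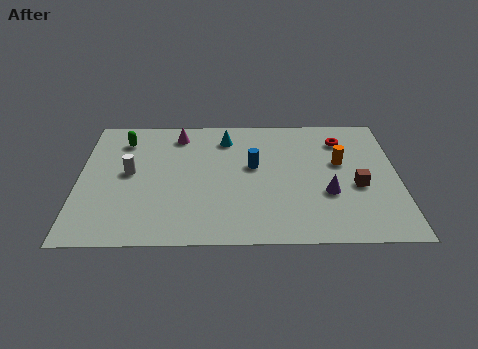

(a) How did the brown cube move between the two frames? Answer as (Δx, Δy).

(2.1, 0.4)

The brown cube was at about (10.0, 3.4) and moved to about (12.1, 3.8).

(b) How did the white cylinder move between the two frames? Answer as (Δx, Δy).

(-2.2, 0.8)

From the two frames, the white cylinder sits at roughly (4.4, 4.1) before and (2.2, 4.9) after.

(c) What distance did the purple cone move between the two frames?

3.4

From (7.8, 1.7) to (10.8, 3.3), the purple cone covered √(3.0² + 1.6²) ≈ 3.4 units.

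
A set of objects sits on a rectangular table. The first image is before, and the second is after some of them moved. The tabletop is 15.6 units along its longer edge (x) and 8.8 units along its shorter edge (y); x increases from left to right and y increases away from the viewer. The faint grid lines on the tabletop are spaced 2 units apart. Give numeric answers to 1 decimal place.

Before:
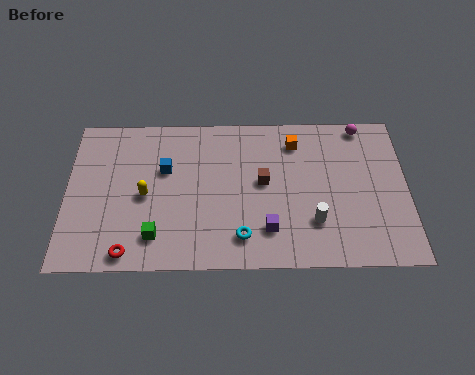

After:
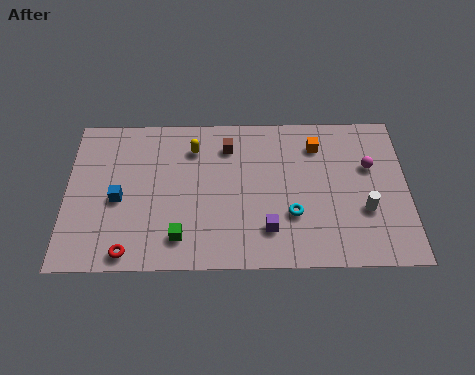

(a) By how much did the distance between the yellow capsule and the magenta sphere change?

-2.5

They were about 10.7 units apart before and 8.2 after — 2.5 units closer together.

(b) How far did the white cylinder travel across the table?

2.4

From (11.3, 2.5) to (13.6, 3.1), the white cylinder covered √(2.3² + 0.6²) ≈ 2.4 units.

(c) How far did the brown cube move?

2.6

The brown cube was near (9.0, 4.8) before and (7.4, 6.9) after, so it travelled √(1.6² + 2.1²) ≈ 2.6 units.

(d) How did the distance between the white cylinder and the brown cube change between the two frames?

+4.0

Before: roughly 3.3 units apart; after: 7.3. That's 4.0 units further apart.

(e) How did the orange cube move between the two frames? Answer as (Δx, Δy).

(1.0, -0.2)

From the two frames, the orange cube sits at roughly (10.5, 7.1) before and (11.5, 6.9) after.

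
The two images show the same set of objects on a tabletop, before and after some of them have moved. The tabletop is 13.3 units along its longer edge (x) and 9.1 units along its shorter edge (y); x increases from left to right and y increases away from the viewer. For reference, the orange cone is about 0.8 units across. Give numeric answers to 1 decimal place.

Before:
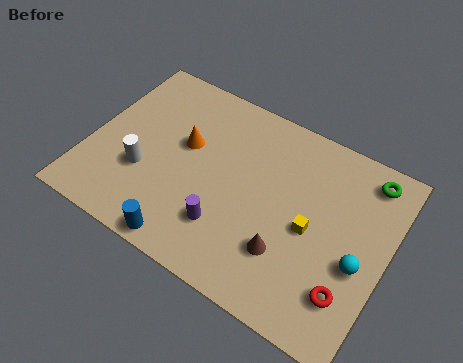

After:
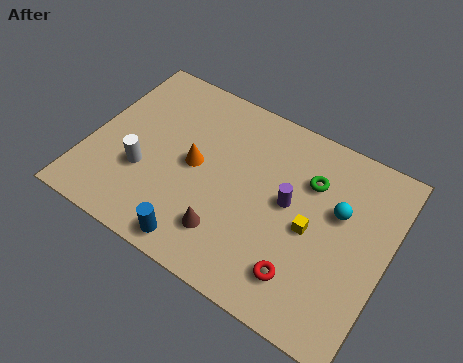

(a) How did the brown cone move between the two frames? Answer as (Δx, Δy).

(-2.6, -0.5)

The brown cone started near (9.2, 2.6) and ended near (6.6, 2.1).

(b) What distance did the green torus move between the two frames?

2.8

The green torus moved from about (12.0, 7.8) to (9.6, 6.4), a distance of √(2.4² + 1.4²) ≈ 2.8.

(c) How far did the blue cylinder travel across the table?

0.5

The blue cylinder moved from about (5.0, 0.8) to (5.5, 1.0), a distance of √(0.5² + 0.2²) ≈ 0.5.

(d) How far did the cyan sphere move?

2.2

From (12.2, 3.7) to (11.0, 5.6), the cyan sphere covered √(1.2² + 1.9²) ≈ 2.2 units.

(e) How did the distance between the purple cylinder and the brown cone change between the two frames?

+0.9

Before: roughly 2.7 units apart; after: 3.6. That's 0.9 units further apart.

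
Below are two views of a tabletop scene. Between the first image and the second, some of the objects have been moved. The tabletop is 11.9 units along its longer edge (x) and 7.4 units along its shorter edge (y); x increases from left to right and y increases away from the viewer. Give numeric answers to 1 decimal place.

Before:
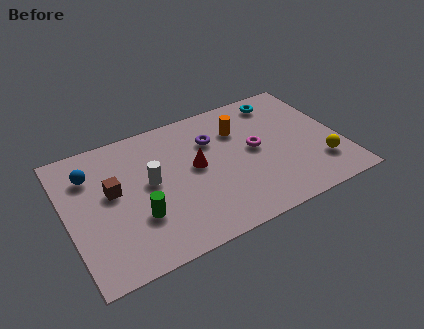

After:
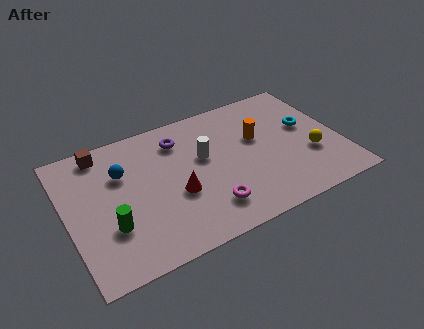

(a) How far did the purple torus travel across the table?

1.5

The purple torus moved from about (6.5, 5.2) to (5.1, 5.8), a distance of √(1.4² + 0.6²) ≈ 1.5.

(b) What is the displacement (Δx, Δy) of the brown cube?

(-0.2, 2.3)

From the two frames, the brown cube sits at roughly (2.0, 4.2) before and (1.8, 6.5) after.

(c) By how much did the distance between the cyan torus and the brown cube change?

+1.1

They were about 8.0 units apart before and 9.1 after — 1.1 units further apart.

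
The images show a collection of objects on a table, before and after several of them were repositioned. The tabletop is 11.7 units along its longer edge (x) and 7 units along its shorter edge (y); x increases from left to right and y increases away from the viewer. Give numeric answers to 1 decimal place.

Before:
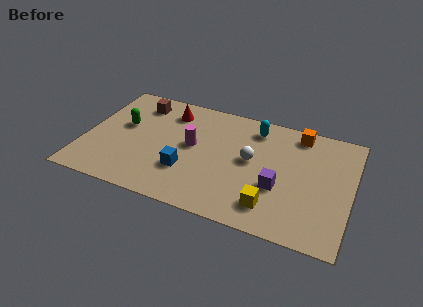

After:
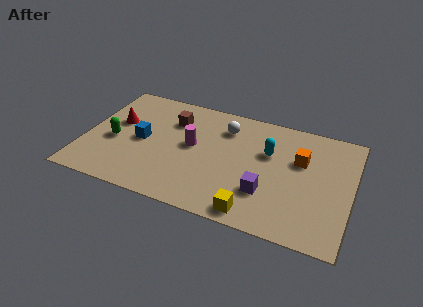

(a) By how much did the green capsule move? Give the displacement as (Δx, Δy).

(-0.3, -1.1)

The green capsule started near (1.6, 4.1) and ended near (1.3, 3.0).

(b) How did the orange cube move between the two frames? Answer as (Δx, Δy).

(0.2, -1.6)

The orange cube started near (9.2, 6.1) and ended near (9.4, 4.5).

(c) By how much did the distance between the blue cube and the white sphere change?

+0.9

The distance was about 3.1 in the first image and 4.0 in the second, so they moved 0.9 units further apart.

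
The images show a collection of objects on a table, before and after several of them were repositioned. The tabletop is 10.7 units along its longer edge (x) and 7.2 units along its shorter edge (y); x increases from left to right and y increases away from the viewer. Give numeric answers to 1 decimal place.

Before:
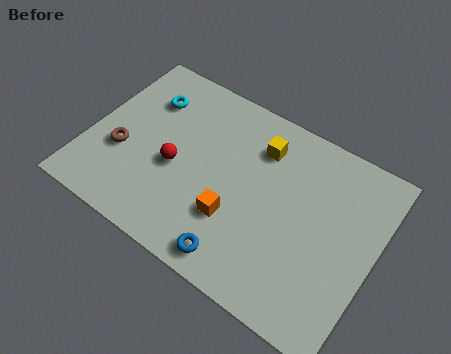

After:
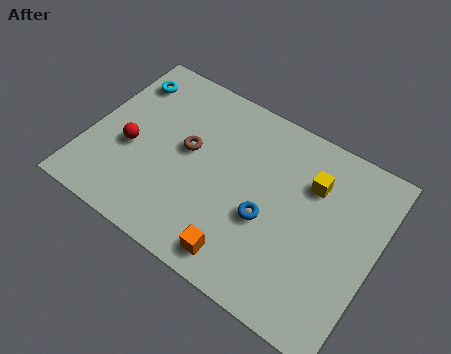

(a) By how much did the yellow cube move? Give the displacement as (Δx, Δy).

(2.0, -0.4)

The yellow cube started near (6.1, 5.5) and ended near (8.1, 5.1).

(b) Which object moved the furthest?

the brown torus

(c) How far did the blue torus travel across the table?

2.1

The blue torus was near (6.1, 0.9) before and (6.8, 2.9) after, so it travelled √(0.7² + 2.0²) ≈ 2.1 units.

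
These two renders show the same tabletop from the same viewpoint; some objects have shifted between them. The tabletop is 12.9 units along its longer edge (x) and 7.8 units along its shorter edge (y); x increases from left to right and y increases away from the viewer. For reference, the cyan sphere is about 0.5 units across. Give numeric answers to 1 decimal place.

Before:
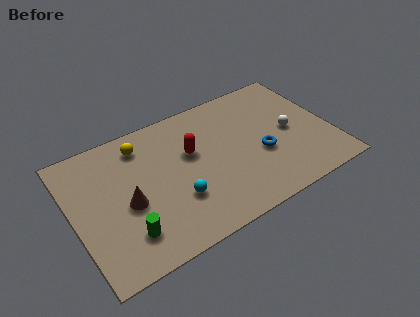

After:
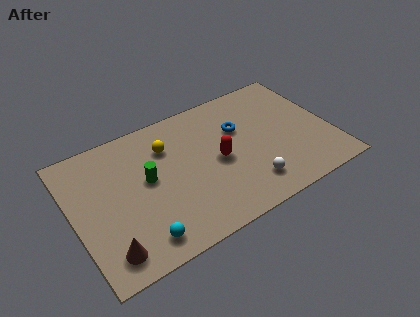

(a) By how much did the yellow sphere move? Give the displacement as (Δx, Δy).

(1.2, -0.7)

The yellow sphere started near (3.7, 6.4) and ended near (4.9, 5.7).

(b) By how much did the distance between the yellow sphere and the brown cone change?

+2.5

Before: roughly 3.2 units apart; after: 5.7. That's 2.5 units further apart.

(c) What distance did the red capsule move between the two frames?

1.6

From (6.0, 4.8) to (7.2, 3.7), the red capsule covered √(1.2² + 1.1²) ≈ 1.6 units.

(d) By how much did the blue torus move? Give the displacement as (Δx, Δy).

(-0.8, 2.0)

The blue torus started near (9.3, 3.1) and ended near (8.5, 5.1).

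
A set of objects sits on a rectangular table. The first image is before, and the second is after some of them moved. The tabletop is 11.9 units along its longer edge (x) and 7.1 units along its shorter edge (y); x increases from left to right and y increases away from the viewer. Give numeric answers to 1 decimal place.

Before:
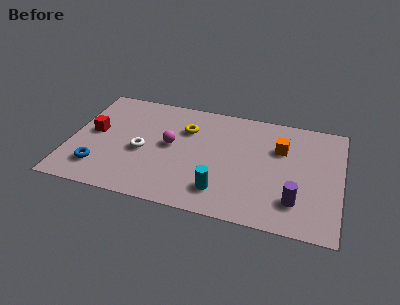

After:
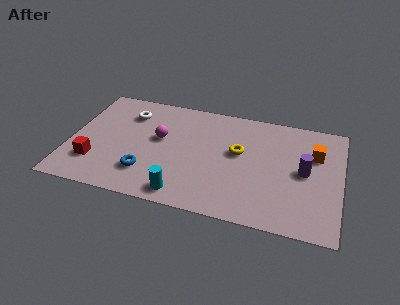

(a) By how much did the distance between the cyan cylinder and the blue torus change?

-3.5

The distance was about 5.4 in the first image and 1.9 in the second, so they moved 3.5 units closer together.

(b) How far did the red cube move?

1.9

The red cube moved from about (1.0, 3.8) to (1.2, 1.9), a distance of √(0.2² + 1.9²) ≈ 1.9.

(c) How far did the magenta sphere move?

0.6

The magenta sphere moved from about (4.4, 3.8) to (3.9, 4.1), a distance of √(0.5² + 0.3²) ≈ 0.6.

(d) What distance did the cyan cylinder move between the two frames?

1.7

From (6.8, 1.5) to (5.2, 0.9), the cyan cylinder covered √(1.6² + 0.6²) ≈ 1.7 units.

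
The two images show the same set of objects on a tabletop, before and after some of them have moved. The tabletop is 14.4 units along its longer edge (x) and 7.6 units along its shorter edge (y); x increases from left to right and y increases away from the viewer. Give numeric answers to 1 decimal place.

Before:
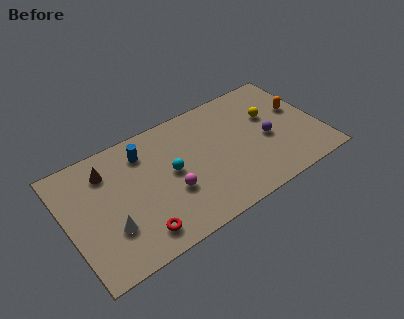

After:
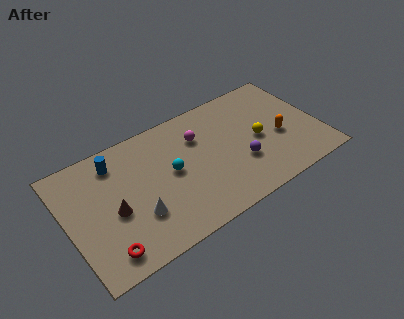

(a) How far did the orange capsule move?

1.8

From (13.4, 4.5) to (12.1, 3.2), the orange capsule covered √(1.3² + 1.3²) ≈ 1.8 units.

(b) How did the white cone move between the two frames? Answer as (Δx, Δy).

(1.5, 0.0)

The white cone was at about (2.2, 2.4) and moved to about (3.7, 2.4).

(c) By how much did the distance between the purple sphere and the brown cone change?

-2.0

They were about 9.2 units apart before and 7.2 after — 2.0 units closer together.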